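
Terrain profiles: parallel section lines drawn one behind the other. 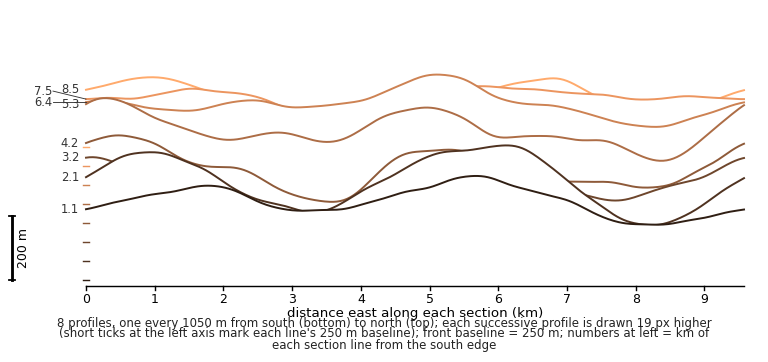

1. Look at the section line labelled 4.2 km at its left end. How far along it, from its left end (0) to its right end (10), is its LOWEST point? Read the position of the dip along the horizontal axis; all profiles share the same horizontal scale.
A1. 4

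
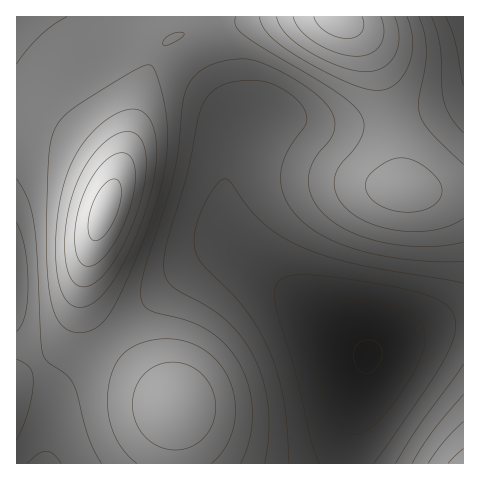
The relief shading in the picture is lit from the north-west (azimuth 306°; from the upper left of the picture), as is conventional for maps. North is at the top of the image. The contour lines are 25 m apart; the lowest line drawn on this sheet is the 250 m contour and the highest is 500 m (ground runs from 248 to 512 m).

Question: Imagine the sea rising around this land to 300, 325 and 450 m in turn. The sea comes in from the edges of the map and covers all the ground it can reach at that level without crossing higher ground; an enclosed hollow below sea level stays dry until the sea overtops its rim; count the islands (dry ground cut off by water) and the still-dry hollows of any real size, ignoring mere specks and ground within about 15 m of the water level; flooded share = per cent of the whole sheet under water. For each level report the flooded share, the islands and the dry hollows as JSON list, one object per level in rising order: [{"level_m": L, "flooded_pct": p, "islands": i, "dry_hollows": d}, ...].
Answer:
[{"level_m": 300, "flooded_pct": 12, "islands": 0, "dry_hollows": 0}, {"level_m": 325, "flooded_pct": 20, "islands": 0, "dry_hollows": 0}, {"level_m": 450, "flooded_pct": 93, "islands": 1, "dry_hollows": 0}]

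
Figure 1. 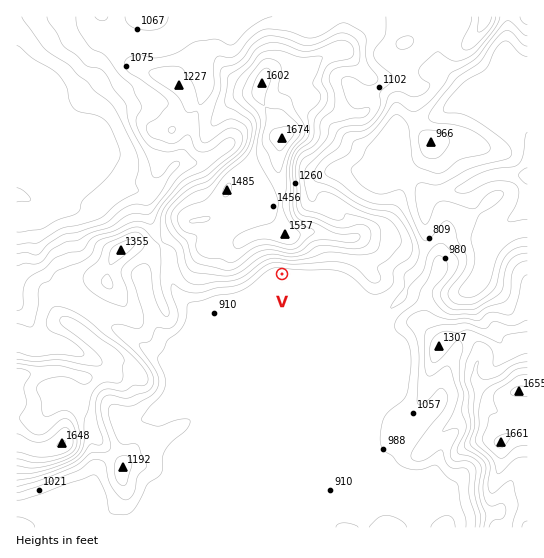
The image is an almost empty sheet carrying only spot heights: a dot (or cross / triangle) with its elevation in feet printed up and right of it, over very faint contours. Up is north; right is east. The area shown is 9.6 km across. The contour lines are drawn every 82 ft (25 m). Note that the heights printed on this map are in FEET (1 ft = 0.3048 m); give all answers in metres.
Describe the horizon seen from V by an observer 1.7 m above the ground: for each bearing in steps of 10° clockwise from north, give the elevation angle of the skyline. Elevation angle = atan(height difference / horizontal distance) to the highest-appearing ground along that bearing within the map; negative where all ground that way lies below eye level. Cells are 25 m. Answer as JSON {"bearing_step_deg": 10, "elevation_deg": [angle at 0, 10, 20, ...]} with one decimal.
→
{"bearing_step_deg": 10, "elevation_deg": [16.2, 16.6, 16.1, 14.5, 12.1, 9.3, 6.5, 4.1, 2.2, 1.7, 0.8, 1.8, 2.4, 2.2, 1.2, 0.3, 0.2, 0.1, -0.0, -0.1, -0.1, 0.3, 1.0, 2.0, 2.0, 2.0, 3.8, 6.1, 8.1, 9.5, 10.4, 11.0, 11.7, 12.6, 13.8, 15.1]}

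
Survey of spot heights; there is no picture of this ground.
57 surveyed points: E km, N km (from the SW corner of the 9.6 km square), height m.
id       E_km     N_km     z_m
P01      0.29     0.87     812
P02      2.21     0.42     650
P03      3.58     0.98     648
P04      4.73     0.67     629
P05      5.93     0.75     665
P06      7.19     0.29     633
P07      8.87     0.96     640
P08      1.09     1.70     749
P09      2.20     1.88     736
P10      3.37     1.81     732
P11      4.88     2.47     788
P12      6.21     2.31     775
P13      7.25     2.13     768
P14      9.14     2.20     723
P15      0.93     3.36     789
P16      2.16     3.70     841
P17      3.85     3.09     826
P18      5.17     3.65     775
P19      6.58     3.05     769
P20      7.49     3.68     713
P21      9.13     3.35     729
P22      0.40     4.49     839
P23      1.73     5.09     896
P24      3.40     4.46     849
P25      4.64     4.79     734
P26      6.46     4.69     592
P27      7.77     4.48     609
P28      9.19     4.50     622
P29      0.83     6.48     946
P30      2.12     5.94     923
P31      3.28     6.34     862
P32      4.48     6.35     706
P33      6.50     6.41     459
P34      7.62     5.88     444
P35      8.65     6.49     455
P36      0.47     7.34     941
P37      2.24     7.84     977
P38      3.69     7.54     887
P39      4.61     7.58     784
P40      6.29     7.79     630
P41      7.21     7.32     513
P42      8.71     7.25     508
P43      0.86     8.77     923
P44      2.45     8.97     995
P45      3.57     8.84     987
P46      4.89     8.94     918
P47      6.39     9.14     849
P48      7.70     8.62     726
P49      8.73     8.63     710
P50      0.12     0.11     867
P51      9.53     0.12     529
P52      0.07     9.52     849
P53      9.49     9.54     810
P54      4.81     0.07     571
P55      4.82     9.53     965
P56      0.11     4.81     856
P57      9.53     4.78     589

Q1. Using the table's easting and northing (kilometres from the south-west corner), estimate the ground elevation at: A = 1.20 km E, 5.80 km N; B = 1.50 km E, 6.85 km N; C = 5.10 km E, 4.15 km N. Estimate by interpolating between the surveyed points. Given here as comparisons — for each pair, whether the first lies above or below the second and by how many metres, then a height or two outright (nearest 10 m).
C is below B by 220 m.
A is above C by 190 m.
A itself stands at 930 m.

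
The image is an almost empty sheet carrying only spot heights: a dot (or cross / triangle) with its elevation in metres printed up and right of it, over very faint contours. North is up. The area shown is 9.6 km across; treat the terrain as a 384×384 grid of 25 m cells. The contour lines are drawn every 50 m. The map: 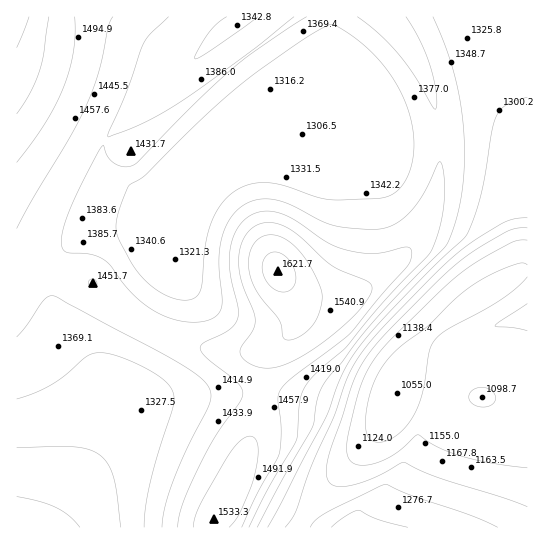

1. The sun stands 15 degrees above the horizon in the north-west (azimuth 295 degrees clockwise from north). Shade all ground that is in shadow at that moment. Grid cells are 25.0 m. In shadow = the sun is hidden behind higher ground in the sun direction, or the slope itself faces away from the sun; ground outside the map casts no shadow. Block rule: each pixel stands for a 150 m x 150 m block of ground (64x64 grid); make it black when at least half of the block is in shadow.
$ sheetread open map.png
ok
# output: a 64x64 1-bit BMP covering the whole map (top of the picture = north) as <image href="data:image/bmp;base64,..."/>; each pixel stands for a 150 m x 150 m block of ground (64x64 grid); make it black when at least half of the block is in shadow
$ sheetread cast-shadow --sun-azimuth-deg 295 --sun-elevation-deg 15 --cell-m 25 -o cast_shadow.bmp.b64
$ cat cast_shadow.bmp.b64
<image width="64" height="64" href="data:image/bmp;base64,Qk0+AgAAAAAAAD4AAAAoAAAAQAAAAEAAAAABAAEAAAAAAAACAAATCwAAEwsAAAIAAAAAAAAA////AAAAAAAAAAAPwAAAAAAAAA/gAAAAAAAAD+AAAAAAAAAH8AAAAAAAAAfwAAAAAAAAA/gAAAAAAAAB/AAAAAAAAAD+AAAAAAAAAP8AAAAAAAAAf4AAAAAAAAAfwAAAAAAAAA/gAAAAAAAAB/AAAAAAAAAD8AAAAAAAAAH4AAAAAAAAAfgAAAAAAAAA/AAAAAAAAAD+AAAAAAAAAP8AAAAAAAAA/4AAAAAAAAD/wAAAAAAAAP/gAAAAAAAA//AAAAAAAAB/8AAAAAAAAD/4AAAAAAAAP/wAAAAAAAAf/gAAAAAAAB//AAAAAAAAD/+AAAAAAAAH/8AAAAAAAAP/wAAAAAAAAf/gAAAAAAAAf+AAAAAAAAA/4AAAAAAAAA/gAAAAAAAAA+AAAAAAAAAAYAAAAAAAAAAAAAAAAAAAAAAAAAAAAAAAAAAAAAAAAAAAAAAAAAAAAAAAAAAAAAAAAAAAAAAAAAAAAAAAAAAAAAAAAAAAAAAAAAAAAAAAAAAAAAAAAAAAAAAAAAAAAAAAAAAAAAAAAAAAAAAAAAAAAAAAAAAAAAAAAAAAAAAAAAAAAAAAAAAAAAAAAAAAAAAAAAAAAAAAAAAAAAAAAAAAAAAAAAAAAAAAAAAAAAAAAAAAAAAAAAAAAAAAAAAAAAAAAAAAAAAAAAAAAAAAAAAAAAAAAAAAAAAAAA=="/>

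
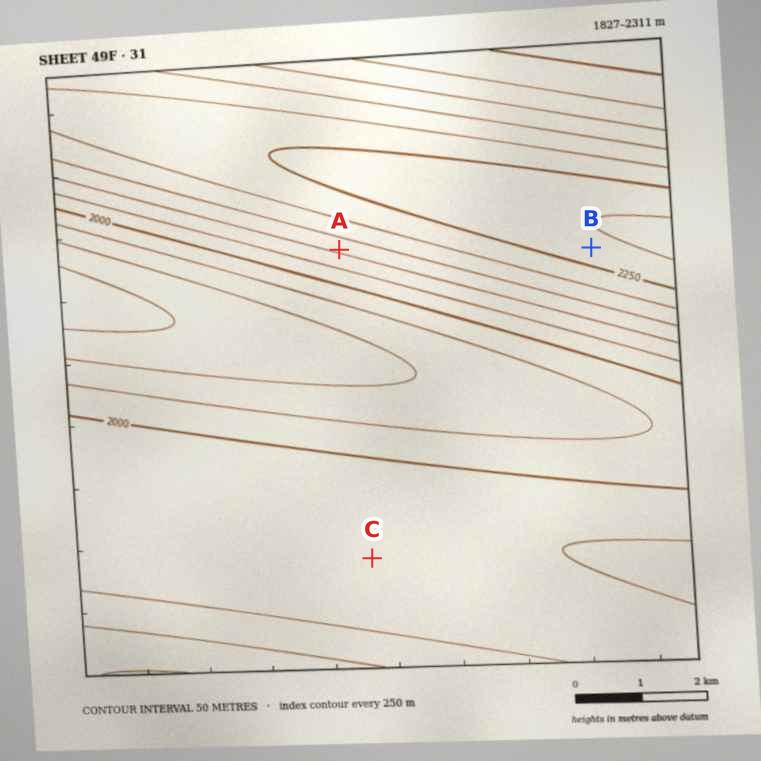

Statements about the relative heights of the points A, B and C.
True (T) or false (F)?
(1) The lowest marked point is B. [F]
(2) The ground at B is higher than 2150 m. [T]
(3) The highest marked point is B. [T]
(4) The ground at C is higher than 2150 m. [F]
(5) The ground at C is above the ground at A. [F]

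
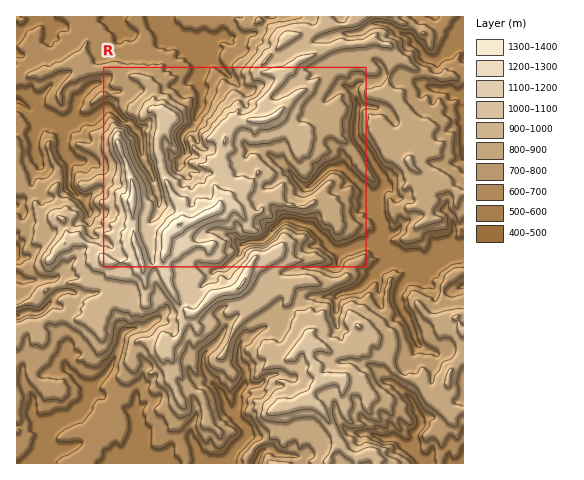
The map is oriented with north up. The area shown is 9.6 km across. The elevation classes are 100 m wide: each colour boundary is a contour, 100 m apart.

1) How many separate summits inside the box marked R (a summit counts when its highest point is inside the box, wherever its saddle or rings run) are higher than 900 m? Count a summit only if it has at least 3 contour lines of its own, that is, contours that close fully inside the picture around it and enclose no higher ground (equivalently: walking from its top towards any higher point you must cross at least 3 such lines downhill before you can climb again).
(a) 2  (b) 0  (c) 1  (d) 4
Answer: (c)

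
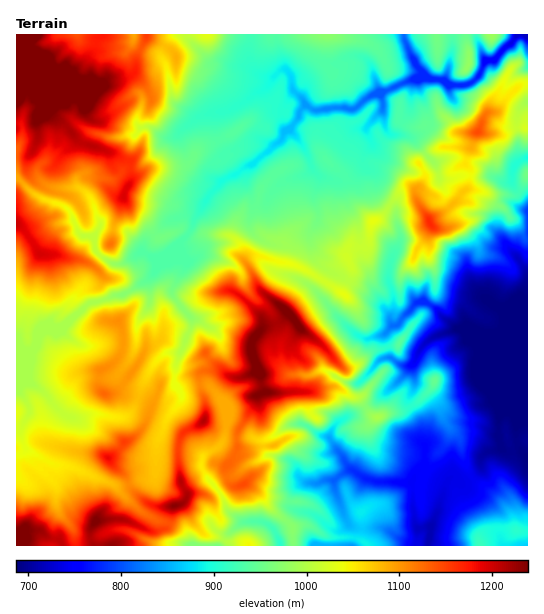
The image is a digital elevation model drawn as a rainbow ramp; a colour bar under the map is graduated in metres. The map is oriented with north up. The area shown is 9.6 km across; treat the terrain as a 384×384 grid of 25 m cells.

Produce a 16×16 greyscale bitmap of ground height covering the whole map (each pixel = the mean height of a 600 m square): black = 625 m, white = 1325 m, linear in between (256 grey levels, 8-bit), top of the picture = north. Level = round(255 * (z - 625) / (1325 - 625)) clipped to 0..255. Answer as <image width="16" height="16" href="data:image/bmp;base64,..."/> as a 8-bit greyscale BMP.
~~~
<image width="16" height="16" href="data:image/bmp;base64,Qk02BQAAAAAAADYEAAAoAAAAEAAAABAAAAABAAgAAAAAAAABAAATCwAAEwsAAAABAAAAAAAAAAAAAAEBAQACAgIAAwMDAAQEBAAFBQUABgYGAAcHBwAICAgACQkJAAoKCgALCwsADAwMAA0NDQAODg4ADw8PABAQEAAREREAEhISABMTEwAUFBQAFRUVABYWFgAXFxcAGBgYABkZGQAaGhoAGxsbABwcHAAdHR0AHh4eAB8fHwAgICAAISEhACIiIgAjIyMAJCQkACUlJQAmJiYAJycnACgoKAApKSkAKioqACsrKwAsLCwALS0tAC4uLgAvLy8AMDAwADExMQAyMjIAMzMzADQ0NAA1NTUANjY2ADc3NwA4ODgAOTk5ADo6OgA7OzsAPDw8AD09PQA+Pj4APz8/AEBAQABBQUEAQkJCAENDQwBEREQARUVFAEZGRgBHR0cASEhIAElJSQBKSkoAS0tLAExMTABNTU0ATk5OAE9PTwBQUFAAUVFRAFJSUgBTU1MAVFRUAFVVVQBWVlYAV1dXAFhYWABZWVkAWlpaAFtbWwBcXFwAXV1dAF5eXgBfX18AYGBgAGFhYQBiYmIAY2NjAGRkZABlZWUAZmZmAGdnZwBoaGgAaWlpAGpqagBra2sAbGxsAG1tbQBubm4Ab29vAHBwcABxcXEAcnJyAHNzcwB0dHQAdXV1AHZ2dgB3d3cAeHh4AHl5eQB6enoAe3t7AHx8fAB9fX0Afn5+AH9/fwCAgIAAgYGBAIKCggCDg4MAhISEAIWFhQCGhoYAh4eHAIiIiACJiYkAioqKAIuLiwCMjIwAjY2NAI6OjgCPj48AkJCQAJGRkQCSkpIAk5OTAJSUlACVlZUAlpaWAJeXlwCYmJgAmZmZAJqamgCbm5sAnJycAJ2dnQCenp4An5+fAKCgoAChoaEAoqKiAKOjowCkpKQApaWlAKampgCnp6cAqKioAKmpqQCqqqoAq6urAKysrACtra0Arq6uAK+vrwCwsLAAsbGxALKysgCzs7MAtLS0ALW1tQC2trYAt7e3ALi4uAC5ubkAurq6ALu7uwC8vLwAvb29AL6+vgC/v78AwMDAAMHBwQDCwsIAw8PDAMTExADFxcUAxsbGAMfHxwDIyMgAycnJAMrKygDLy8sAzMzMAM3NzQDOzs4Az8/PANDQ0ADR0dEA0tLSANPT0wDU1NQA1dXVANbW1gDX19cA2NjYANnZ2QDa2toA29vbANzc3ADd3d0A3t7eAN/f3wDg4OAA4eHhAOLi4gDj4+MA5OTkAOXl5QDm5uYA5+fnAOjo6ADp6ekA6urqAOvr6wDs7OwA7e3tAO7u7gDv7+8A8PDwAPHx8QDy8vIA8/PzAPT09AD19fUA9vb2APf39wD4+PgA+fn5APr6+gD7+/sA/Pz8AP39/QD+/v4A////ANjD1cy2mop+d2ZZTyowW2CqqLm0vcGfnHVdUUsvKTNBmp6usqmwr6l1XEVJMi0mIJeZoK+muq+skG1rZDs+JhiNkqOmpKqvzrajgnFhSR4TiZmoqp6mvtjEsY9iSEIXEoiNnqWflKPW1Lh3X0ciFROTk5WVjI2qy8iJg2RNMBkXsLKlhXV9oKqSiop0elEoJca0mot1dIiLhIKLf5aGVjq6o6Kyfm9zd3h4foampYhltbO0wpBzaWxxb291mJSOb8vNybKEc3BnZGxpanyUooHc3NWwkm9ra19eXF5we6CU7u/hxqWCbmZga2pZTVVoj+vRyLuojndsbnVzblhxZFM="/>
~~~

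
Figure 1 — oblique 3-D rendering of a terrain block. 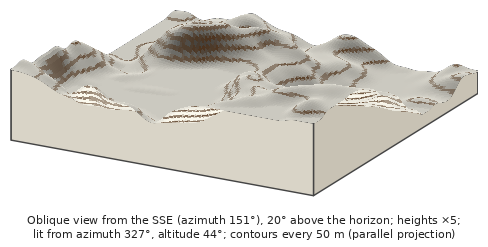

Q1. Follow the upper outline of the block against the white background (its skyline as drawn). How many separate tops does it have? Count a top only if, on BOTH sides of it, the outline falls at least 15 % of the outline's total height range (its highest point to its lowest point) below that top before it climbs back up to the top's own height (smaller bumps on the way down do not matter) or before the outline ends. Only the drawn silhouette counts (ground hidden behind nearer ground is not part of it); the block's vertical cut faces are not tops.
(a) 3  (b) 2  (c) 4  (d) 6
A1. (a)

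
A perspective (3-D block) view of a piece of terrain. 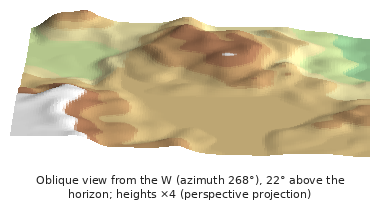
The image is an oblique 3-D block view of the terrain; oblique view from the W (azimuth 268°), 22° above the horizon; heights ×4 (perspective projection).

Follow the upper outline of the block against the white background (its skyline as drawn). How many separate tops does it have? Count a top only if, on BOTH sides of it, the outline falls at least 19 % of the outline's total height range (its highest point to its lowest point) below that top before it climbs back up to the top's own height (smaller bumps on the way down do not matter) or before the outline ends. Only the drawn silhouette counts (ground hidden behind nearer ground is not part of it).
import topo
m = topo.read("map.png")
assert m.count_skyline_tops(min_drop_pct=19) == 1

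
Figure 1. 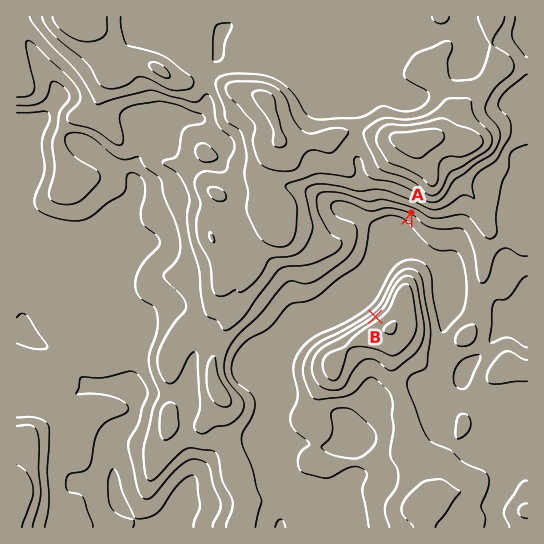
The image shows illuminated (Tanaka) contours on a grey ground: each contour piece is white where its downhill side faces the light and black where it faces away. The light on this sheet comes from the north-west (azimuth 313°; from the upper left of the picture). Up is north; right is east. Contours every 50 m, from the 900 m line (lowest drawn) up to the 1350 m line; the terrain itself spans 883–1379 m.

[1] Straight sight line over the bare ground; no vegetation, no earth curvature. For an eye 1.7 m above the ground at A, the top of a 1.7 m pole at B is in view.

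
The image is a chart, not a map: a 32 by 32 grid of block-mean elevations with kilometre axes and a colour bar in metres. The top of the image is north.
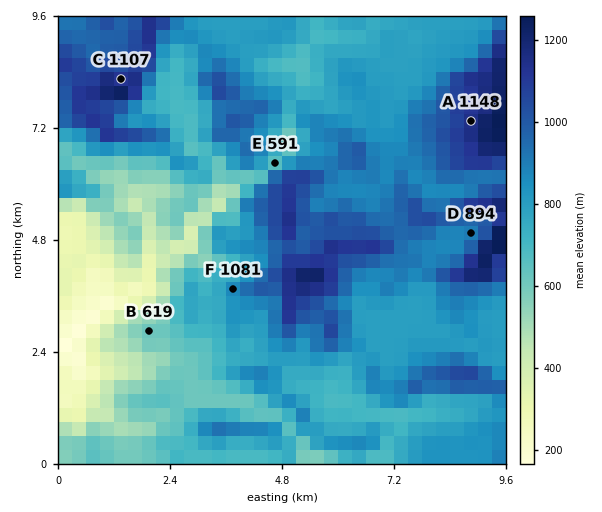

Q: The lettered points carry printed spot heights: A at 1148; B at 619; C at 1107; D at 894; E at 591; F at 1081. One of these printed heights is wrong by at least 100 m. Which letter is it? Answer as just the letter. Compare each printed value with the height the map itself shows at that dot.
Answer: F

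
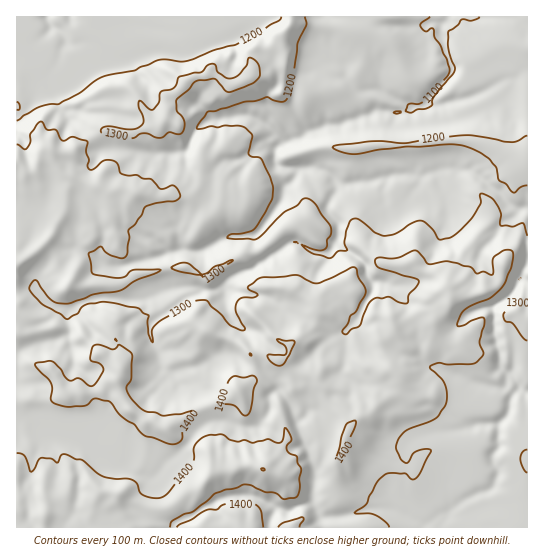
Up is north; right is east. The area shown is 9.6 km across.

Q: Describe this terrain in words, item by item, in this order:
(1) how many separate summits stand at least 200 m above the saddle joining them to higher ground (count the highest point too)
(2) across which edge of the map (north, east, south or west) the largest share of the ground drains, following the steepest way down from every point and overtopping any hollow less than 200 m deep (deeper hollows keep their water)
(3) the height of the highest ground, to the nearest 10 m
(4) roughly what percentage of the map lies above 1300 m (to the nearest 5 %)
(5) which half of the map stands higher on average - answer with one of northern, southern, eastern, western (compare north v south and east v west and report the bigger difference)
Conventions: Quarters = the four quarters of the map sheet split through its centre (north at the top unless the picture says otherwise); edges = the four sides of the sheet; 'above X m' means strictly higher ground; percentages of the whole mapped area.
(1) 1 summit rises at least 200 m above its surroundings.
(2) Most of the ground drains across the northern edge.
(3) The highest point reaches roughly 1500 m.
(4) About 45 % of the map lies above 1300 m.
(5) The southern half stands higher on average than the northern half.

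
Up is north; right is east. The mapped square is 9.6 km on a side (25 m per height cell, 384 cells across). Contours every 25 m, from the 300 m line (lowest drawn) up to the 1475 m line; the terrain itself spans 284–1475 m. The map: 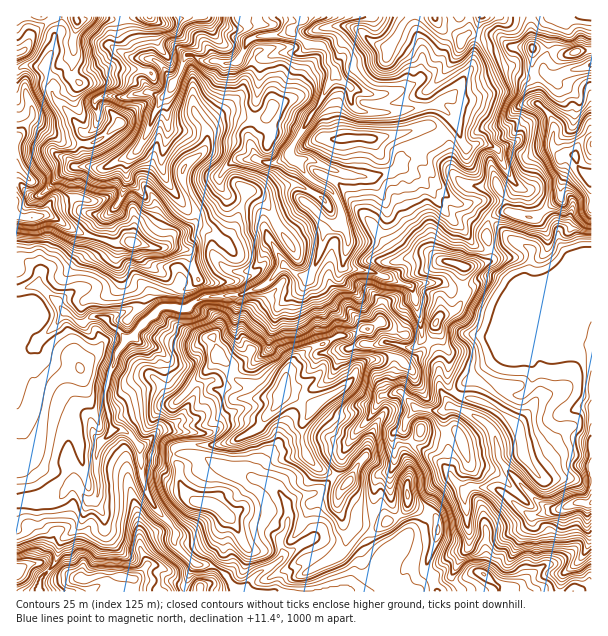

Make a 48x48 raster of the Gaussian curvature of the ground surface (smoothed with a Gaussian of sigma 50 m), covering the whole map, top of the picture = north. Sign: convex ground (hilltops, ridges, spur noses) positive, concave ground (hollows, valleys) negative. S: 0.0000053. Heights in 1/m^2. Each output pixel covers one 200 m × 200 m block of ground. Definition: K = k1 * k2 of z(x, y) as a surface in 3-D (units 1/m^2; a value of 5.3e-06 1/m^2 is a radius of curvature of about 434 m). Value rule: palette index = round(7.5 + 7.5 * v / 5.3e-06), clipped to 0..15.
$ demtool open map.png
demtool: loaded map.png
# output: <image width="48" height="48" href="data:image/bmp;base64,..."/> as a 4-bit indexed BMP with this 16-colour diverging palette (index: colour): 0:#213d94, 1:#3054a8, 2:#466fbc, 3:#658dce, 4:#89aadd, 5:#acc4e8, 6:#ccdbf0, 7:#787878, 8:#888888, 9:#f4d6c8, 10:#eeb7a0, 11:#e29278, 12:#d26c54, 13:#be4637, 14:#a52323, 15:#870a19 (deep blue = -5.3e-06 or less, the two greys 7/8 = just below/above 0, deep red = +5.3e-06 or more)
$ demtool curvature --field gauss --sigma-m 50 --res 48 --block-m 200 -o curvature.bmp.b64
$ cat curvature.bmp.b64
<image width="48" height="48" href="data:image/bmp;base64,Qk32BAAAAAAAAHYAAAAoAAAAMAAAADAAAAABAAQAAAAAAIAEAAATCwAAEwsAABAAAAAAAAAAlD0hAKhUMAC8b0YAzo1lAN2qiQDoxKwA8NvMAHh4eACIiIgAyNb0AKC37gB4kuIAVGzSADdGvgAjI6UAGQqHAFmHd3eHeHlflld6VmeIh3d4Z0iFaHeDx9g5rFa3V6kJGIaWaqd3d3h3eVn7dndZennAjGiKOoeNSHeEmXeId4d3V0aFhrbZp5d3eHmXZoZneIynZXd4d4eHZ41VhoeHhKZHdIuop5x3mHd4iIh2dneYe1VkmIhohod5d4eHhzZ3eGh4eHmHhaqnfourd3iWeHh3d3iGaVeHaXh4d3Z2d4JTXHeId4KKlXiIiKeGeHqpiIh4h5WndnfzaHfJd6JYpXd3doh2hqp4iHd4d3mZVoTollkIh2m3goiHh3iHaJaId3h4iFcPnHf5eWeHWYqY04h4eGiIh2p4h3h3eJpqCEZoeYqXV3d3TXiIh3eJV5aHd2d4eLiYn3gzl3h4eZiIpHiHeJektL10V/h3hlh2eYcSd3mHh3d3XHh3d3eGl1VoqXiIdml3hGrPkal3iIiHhnd3d3Z3d4V3d3d3aIh5k1gYeIeYaHiIhYd3d2l3eLxoiIiHhpd2h5uKCHeHeHeHaId3h3Sndmhnh4d5l3d6d6xGlkiHeIh4h3eHeHmYh3hFl3Z3h3Z6uHiLiXl3eHd3h3eHeHiHmXiYdmhmqGtm9nWdeIZ4iHeHd3eIiHhbhnh3qHQYuoZnknPCd6d4iHeHd3h4iHllpnXGWG+FhyxbYtUHJWdoiHh3d4dnhosGKoZv93d8andvD5HxRcyIh3d3h3iGR2pvt5Vnamd5eXpZVPV1+XZXiHiHd3iYi5lTahn412Z7d3ddZ0hnaGmYiIiHh3lpaGiIc3pQTIVFaHlrlqxteYeIiId3h3hpeIhXiHd9Vbant6cpj4UGdnSXeId3d4d4aJhpl5h6eFaiYoiIErl5iHl3mYd3eHeJd3h5Znonl6aXz0d2eshXi51mhld3iIiJaIdbafK4mJljjId6hnh4d4hhd3l5iIaodjZPmHl2aHiYmIWnhViId4eeuohlh3tjh3Z1eGomd3eWeIaIiHh3iKhxiImMNx6VmSrIdnl4eGd2d2Z5uYh3d3dyq4YHL22LN/wvl3hneFZ3f5xmh4d3d3ibB4YPsxwKSXkTSHZYhpynVUh1d3iHd3lImZyCZ3+Ypqtcx4pZ2NiHaGpoeXeHh6ZKo3qEeXd28JtGZWx4cHdSiXZ3d4aIeJp7h6eKZjjFh4dpp3eKl6eI45eId4iHZ2xpfHOKmXiHcaiHSHeGeHiZgNuIeYd3h2eSlIaldoVlemWraJd2h4d4hot4eHZ4h4eFeGioqXuGeYn8Z2eXd3V3d7Z2mIiIl4d3aJonbIqIcb6VlGe3d3iJd1RomHd3V3iIe59YdZemhbCscHmnd4d5etaYdnd4mIeJp2iJd6d4jbd1b7rYd4l4h3eEh2Z4d4h3hkN3alZnZWd2DwC4eaN3h3eJdrh4d2eneGd2daaIiXd3uvlG1KV2eIZ3iMl3iGi3eXdn15l3hqx3dDZ3bWjJlZqIhoiIh6xHlO4044mJM5h4dXWaN0iCoalWt3Z4hkkHiVd5l4c1n9BDn8JKxod7ZqlVead0uWaIeEaIZw=="/>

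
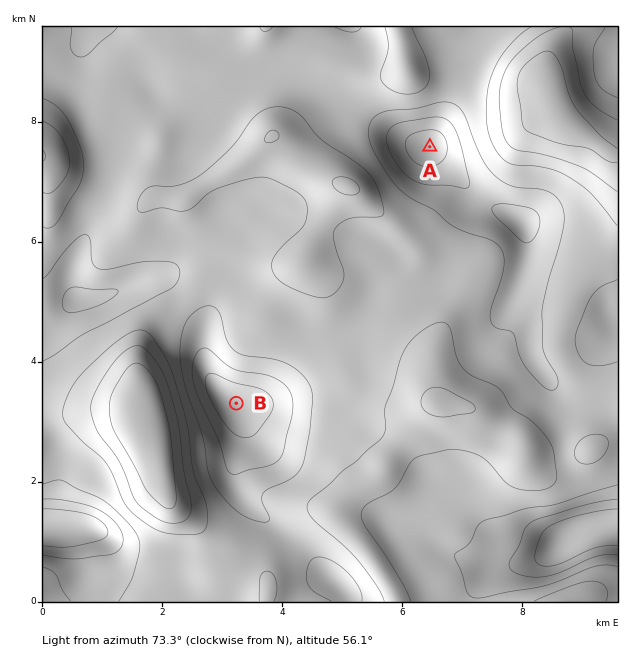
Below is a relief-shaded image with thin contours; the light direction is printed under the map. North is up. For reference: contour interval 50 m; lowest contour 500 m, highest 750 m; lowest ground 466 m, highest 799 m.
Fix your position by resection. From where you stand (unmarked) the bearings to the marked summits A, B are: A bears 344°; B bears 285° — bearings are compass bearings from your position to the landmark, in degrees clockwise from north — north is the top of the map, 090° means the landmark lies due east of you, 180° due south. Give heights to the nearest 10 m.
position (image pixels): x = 526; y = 481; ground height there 580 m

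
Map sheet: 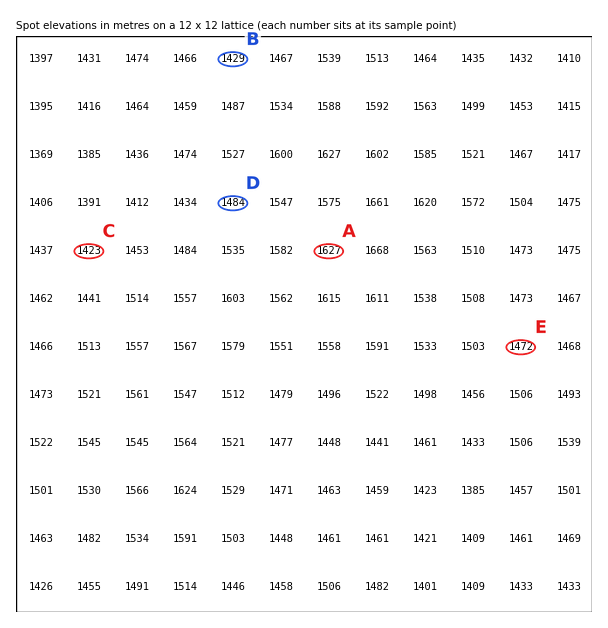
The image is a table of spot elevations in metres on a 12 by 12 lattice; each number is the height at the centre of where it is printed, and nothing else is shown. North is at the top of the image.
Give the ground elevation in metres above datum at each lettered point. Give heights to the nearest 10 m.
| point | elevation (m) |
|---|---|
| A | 1630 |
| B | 1430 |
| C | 1420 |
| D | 1480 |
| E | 1470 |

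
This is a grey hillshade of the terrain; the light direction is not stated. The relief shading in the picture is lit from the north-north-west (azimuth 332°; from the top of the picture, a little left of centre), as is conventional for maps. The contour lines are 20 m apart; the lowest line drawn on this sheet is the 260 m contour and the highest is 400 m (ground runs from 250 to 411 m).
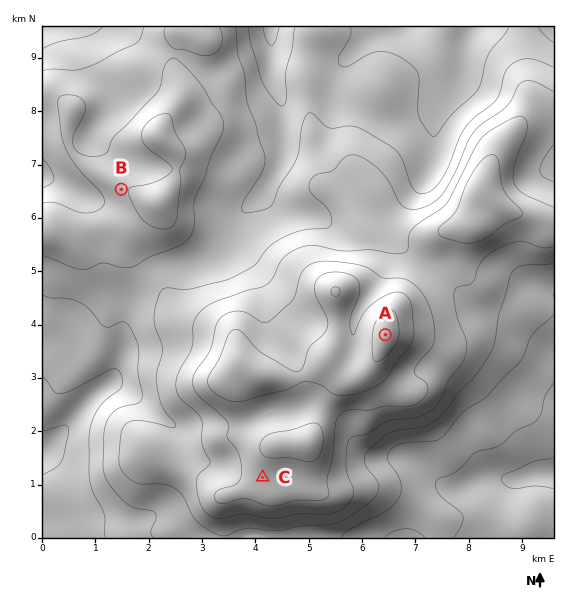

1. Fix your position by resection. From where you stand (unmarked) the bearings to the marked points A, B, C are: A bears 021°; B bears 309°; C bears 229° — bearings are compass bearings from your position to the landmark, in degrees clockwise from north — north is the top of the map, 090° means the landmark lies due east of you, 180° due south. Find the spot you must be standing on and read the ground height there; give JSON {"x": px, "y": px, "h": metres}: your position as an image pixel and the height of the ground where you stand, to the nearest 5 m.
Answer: {"x": 366, "y": 387, "h": 385}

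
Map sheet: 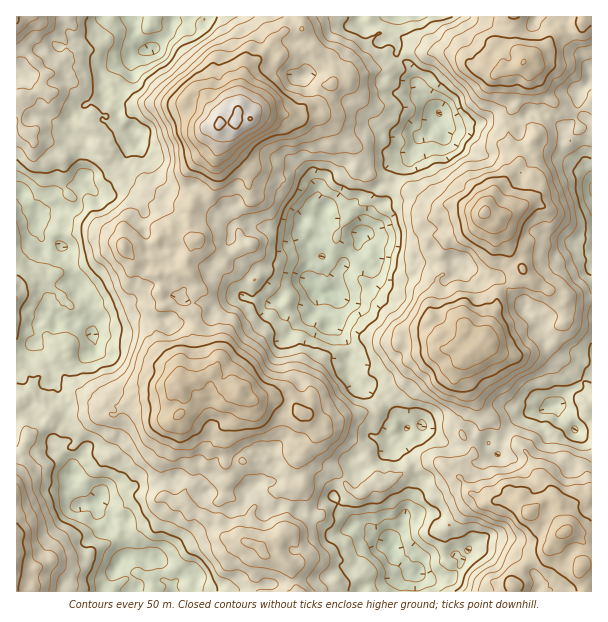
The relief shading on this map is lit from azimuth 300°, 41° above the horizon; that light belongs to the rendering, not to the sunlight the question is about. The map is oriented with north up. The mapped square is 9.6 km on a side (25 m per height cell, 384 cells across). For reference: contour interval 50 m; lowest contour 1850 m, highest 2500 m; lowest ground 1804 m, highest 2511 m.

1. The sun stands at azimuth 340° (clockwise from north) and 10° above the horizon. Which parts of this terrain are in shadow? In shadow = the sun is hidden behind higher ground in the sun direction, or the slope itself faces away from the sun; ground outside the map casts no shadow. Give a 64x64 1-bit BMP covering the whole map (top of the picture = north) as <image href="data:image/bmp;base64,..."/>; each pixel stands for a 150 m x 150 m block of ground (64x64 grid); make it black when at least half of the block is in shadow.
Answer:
<image width="64" height="64" href="data:image/bmp;base64,Qk0+AgAAAAAAAD4AAAAoAAAAQAAAAEAAAAABAAEAAAAAAAACAAATCwAAEwsAAAIAAAAAAAAA////AAAAAAAcwACIAgAAxI3AC//hAAAbnOAd/+AAAHGA8JyQAEAAGAB/0AAA9vwcQAfAAgH3/g4gAfAAM/H/wAAA8AA/8H/AAABAAI/4fgAAAAEB3/4IAAHAHAX78AAAOOA84PhwAAAO4Pz8eBAAAA5n/338BgAABiD//PwAAAADAf/8fAAOAAHx/fx8AD4AGfH9/Z+Af+AA8B//jo7/8gAAH/wA///4AAAB/AA///gAACAAAA//+AAAAAAAH//8AAAAAAAcf/gAAAAAAB5//wAAAAAAAh//AAAAAAAgBB+AAAAAAAAAD4AAAAAAAAAPgAAAAAAAAAcCAIAA4AAAI8AAgBfgAADxwAAA3/AAAfAACAH/8AABwAQHMd/wAAIAAEQF//AADgAAUAx/8AD/AAAADH/4Af/eBACIP/wA//4IAAD//4A//gAAAf//gB/+AAAD///AA/wQAAP//4AAwDgAB///gAAAeAAP//+AAAH/AB///4AAA/+AH//4AAADv4AP//gAAAcwAAP/+AAAH7AAD//wwAAfAAAH//A4AAsADwD/6HgBHAwOADwjGb/8XAAAAAMPv/wNAAAADAf//gAAAAAcA//+AAAAAAEf//8AAAAHAb/x/8AAAAcADwAD8AAAAAAAAAP4NwAAAAAAB/gDAAAAAAAD+AEAAAAAAAFhgAAACAABgA=="/>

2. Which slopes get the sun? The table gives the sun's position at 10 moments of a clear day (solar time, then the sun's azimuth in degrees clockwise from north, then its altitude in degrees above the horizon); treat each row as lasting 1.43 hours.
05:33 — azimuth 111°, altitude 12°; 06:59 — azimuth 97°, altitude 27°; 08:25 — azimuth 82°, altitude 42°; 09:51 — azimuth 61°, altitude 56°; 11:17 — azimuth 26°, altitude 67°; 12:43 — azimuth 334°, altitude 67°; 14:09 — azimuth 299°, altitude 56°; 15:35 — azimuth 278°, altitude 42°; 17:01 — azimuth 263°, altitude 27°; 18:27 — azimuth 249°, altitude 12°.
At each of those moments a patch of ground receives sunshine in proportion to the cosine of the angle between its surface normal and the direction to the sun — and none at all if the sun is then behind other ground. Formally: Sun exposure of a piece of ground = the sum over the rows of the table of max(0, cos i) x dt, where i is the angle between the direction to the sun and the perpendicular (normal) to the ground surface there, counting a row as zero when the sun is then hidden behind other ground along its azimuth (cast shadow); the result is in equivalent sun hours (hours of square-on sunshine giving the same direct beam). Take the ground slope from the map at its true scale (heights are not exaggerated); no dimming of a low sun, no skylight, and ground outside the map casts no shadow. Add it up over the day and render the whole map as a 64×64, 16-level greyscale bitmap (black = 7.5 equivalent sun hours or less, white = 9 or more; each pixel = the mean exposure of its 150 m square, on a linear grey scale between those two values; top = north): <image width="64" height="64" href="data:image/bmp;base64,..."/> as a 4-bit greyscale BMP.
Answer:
<image width="64" height="64" href="data:image/bmp;base64,Qk12CAAAAAAAAHYAAAAoAAAAQAAAAEAAAAABAAQAAAAAAAAIAAATCwAAEwsAABAAAAAAAAAAAAAAABEREQAiIiIAMzMzAERERABVVVUAZmZmAHd3dwCIiIgAmZmZAKqqqgC7u7sAzMzMAN3d3QDu7u4A////AK2oncqM3LzNy73KrMvMu8yszLrNzLqZm6iKu5uJzcicrMp4qYu83N3LzLdXqql4qpu8zbqrzburqIqqrMu6hZuLuXm6V6rd3cy5QViFh3ipdozN3KvLh3Z6iImcyWm6uYrMqryXid3du5ECapmorM26qszbq5mIqpq6mazLebvMqbu7u7lmmrqKZ1irqr3cvcu7zMm7iYZnaby5nMp6rM2pvMu7u7qqc2aKmpu83durury7yqhpY1l0aruruquFrLiMzMvMrdt4ZoirzMzMzcm5qru6daqJqohFV3ZXqsqsu5u6q8u925maeazcvMq7urp5eqmHesrMyUAAABibzLzLqpmryouoaKmszd3d28u7uquEaHhqqsulIAEEi83bvLuqirq5jKhpu83dy83d3Mmry6Y2SGd0eHhVebrMzd3LmpuahpdqmqzN3N3Mzd26qJermXd1eJm4h5zN3dzNzd2ZmpuZhnqrrN3dyquc3NzMqWat3Kd5vKiavLvdzdyqzaupm5ZTWcqszd3L3amby925it3d3brKlq3Lqnm826mbzLlXU6mbuWaYiquauJzcu7q8zczd3LY43cvJmczcy8zczKdZupuoaqabu7zMzMm7eIq8vMvNy7zN3crLvLrN3NzLyny825eamER5iKzNy8u4VXvMvMzMu83cy6e8q7qau6zdyqqap4ZkWJu6ZoibzcphW8zM3LvMu9vLq8y6qZm9qLu6eLqHVBNUe6qFJIq6rLdZqqzN3Lms24m8u7vLq83cvcp3eIh3eribzJYzipmsy4iJrLu6ms26m8u83Lpa3czNuavLmZrMyYh4qZd7u8vMuaqry5aZzJvbu8yrzJvMzd26vNyrmq3cu4d5qXnN28y7u8uYZTBSSKu7qqzKnNzd3KvM3Lqpm6u7q6zLu9zcuZqqzMl1AANnVnm8qJnN3c3bzM3Mu5iry7vM3Lu8zNyoq6i8maIBB4ZSVYdXit3d3dzMq7u7uqzdzN3cmZq7y4epd7uKJEe5l2IAOLmazd3d3cqqqqq7rN3dzcuZqauqiqiLuFZDSpdkZzAAary73d3ciru5ibu8zMvcu6iXeru7uYuFeGR6vLhVVDVqu8zN3dxHq7qIvMu8u7uqqZmJu7upt1eKl5rNzLm7mamru6zc3GWLy5i7mau7q4qqq5q7qqmImZqYzd3dyqqruYaJm93bhou6uMyavcqqm7yrqrqqebu7upvNzM3birypp0eL3duni6qJ3dzNzMy7zMzLvIeLy6m7q8zN3MuKu6iqh6rNzJmJmIvMq73M3KvLzMy6d6vMu5mby83Ly6u6mMyIery7zLqHm8ub3dvbq7u6q6iJq7u8uJurq6rMipl5u5aJvN3Nyna8us3cy6u7uZq6mZq7rMu5ipmZut2YZVnLmsu83N2nVqrLzMzLmIiJm8p2eaq8vLq7y8qrzLYlvNuq3c3L2VeHq6rLqry4a7eqqoeIqqvJq7vdzN3Ny6vMybvd3dvFaFeqzczMu8mq3LmXh4m8u7i6rN3dzLury8zLu93dzbhiRpvN3duay7qZupm92auquJrczd2Vir3KrLq6zM3ct4h1vN3dy5i9uYmru7y6rMu5isvbhRWHq8u6y8y93Zl1iYrMy6ubqrzcqZm7vbu6y7p5y6lzFWiqysmruqzcd4arzMyrzM3Ku9y7uKubzbiruGirzLdGeHOsyFebq7y7qbzMzKzd3czK3MynipzdojaYRqzLmGeZp0mXJYq7q7u6urrMu83dzNy4mYSKm8zHRBRpvLmXWLyoJolnmruau7uqu93M3Ly7vcY1ciWby7tliIrMuaibzMyWupeKzbuom6u6zd3Lzct5qJmVBHl3m7h4q8y7uqq8vMvKmHrJms3durrc3cvdymipu5lFWIVlWsq7zMvLmby6vMqIioWaqs26vNzcyphUQ4yqq3aFdoiHmsu7u7y6q8zN2JqHUmipi4m93dy3YyFEfLmbt2Z5ubypqavLq6l5zN3Im6ZXq6hWWN3cvKd1REI6y7qpRGiry5eKu6eJqqvd3bqpl4ic3Ly9zMu7ZGeYkyWamXh2V6vKqnnLqpi7ut3duJZlearN3M3bmrpEEleVAAJkQmmrzMqIqKu6uayr3dy5qXisu83dzdmKpzAFaIogAAAlebvM27q7m7rLmr3cvKq9qt3LzdzNyWhCM3iaqpMAB5dpm6vMynipu7mbrNzMy73d3Ny73d2aZRADqZvd3IZnrKurq6vMppmcl3Rq3d3cmt3KuZnN25qnRDirqs3cyorMzNy6mrvLmFhRBInMq8q83MvMmbuoqsmZiqq7rMzLqru827y6zMy5QiRVV6uHm7zczc26umi6yoqIm7uaupqGmpmZmbq6urthEDVWRCNIq8vN3czLSaqamod4qqmaqYq6d6zKqbq6u4UQEjJXVXU1nM3MvNxYqIuYlnaszLy7upZWrdy5i6h2QgAXvLeJVGSKyLzc22Z3m6d4qJzLzcq3aFnd3LzMzGISN83d27yqqnerzN3bpWV6qWipicuszNy7vN3cvMy6WGis3NzL3Kurp6u8vdzLMmV5iKmHirvN3d3du7q7vMvMzMzMzcuqy6dEWpecy83FaCSaqXerubzczMuaqrq9zMy7zMy8y5m8q1JFdJu6zdtqdHvLuKq8zM3cuqy8u8y7u8qru7zdzc3ciamZmris25vKSau6rLvLu82ru6ucy6qJh2m7zLqLzdq7"/>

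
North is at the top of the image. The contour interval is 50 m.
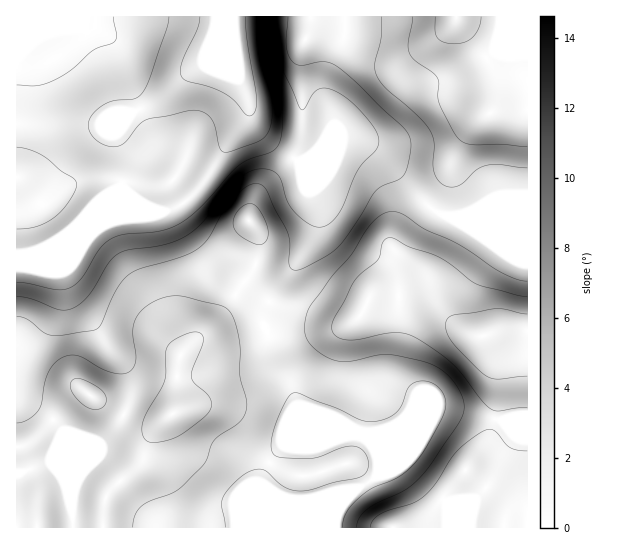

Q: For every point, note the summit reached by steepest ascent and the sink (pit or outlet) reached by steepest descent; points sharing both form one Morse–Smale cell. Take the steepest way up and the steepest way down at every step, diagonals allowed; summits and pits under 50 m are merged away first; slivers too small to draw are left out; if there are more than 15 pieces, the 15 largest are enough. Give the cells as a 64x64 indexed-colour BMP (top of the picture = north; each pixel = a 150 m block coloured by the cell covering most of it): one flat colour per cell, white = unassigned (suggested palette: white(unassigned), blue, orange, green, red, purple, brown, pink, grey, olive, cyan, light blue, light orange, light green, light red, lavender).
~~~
<image width="64" height="64" href="data:image/bmp;base64,Qk12CAAAAAAAAHYAAAAoAAAAQAAAAEAAAAABAAQAAAAAAAAIAAATCwAAEwsAABAAAAAAAAAA////ALR3HwAOf/8ALKAsACgn1gC9Z5QAS1aMAMJ34wB/f38AIr28AM++FwDox64AeLv/AIrfmACWmP8A1bDFACIiIiIiIiIiIiIiIiIiIiIiIiIRERERERERERERERERIiIiIiIiIiIiIiIiIiIiIiIiIREREREREREREREREREiIiIiIiIiIiIiIiIiIiIiIiIRERERERERERERERERESIiIiIiIiIiIiIiIiIiIiIiERERERERERERERERERERIiIiIiIiIiIiIiIiIiIiIhEREREREREREREREREREREiIiIiIiIiIiIiIiIiIiIhERERERERERERERERERERESIiIiIiIiIiIiIiIiIiIiERERERERERERERERERERERIiIiIiIiIiIiIiIiIiIiIREREREREREREREREREREREiIiIiIiIiIiIiIiIiIiIiERERERERERERERERERERESIiIiIiIiIiIiIiIiIiIiIhERERERERERERERERERERIiIiIiIiIiIiIiIiIiIiIiIREREREREREREREREREREiIiIiIiIiIiIiIiIiIiIiIiIiIiIRERERERERERERESIiIiIiIiIiIiIiIiIiIiIiIiIiIRERERERERERERERIiIiIiIiIiIiIiIiIiIiIiIiIiIREREREREREREREREiIiIiIiIiIiIiIiIiIiIiIiIhERERERERERERERERESIiIiIiIiIiIiIiIiIiIiIiIRERERERERERERERERERIiIiIiIiIiIiIiIiIiIiIiIhEREREREREREREREREREiIiIiIiIiIiIiIiIiIiIiIhERERERERERERERERERESIiIiIiIiIiIiIiIiIiIiIiERERERERERERERERERERIiIiIiIiIiIiIiIiIiIiIiEREREREREREREREREREREiIiIiIiIiIiIiIiIiIiIiIRERERERERERERERERERESIiIiIiIiIiIiIiIiIiIiIRERERERERERERERERERERIiIiIiIiIiIiIiIiIiIiIhEREREREREREREREREREREiIiIiIiIiIiIiIiIiIiIiERERERERERERERERERERESIiIiIiIiIiIiIiIiIiIiERERERERERERERERERERERIiIiIiIiIiIiIiIiIiIiIREREREREREREREREREREREiIiIiIiIiIiIiIiIiIiIhERERERERERERERERERERESIiIiIiIiIiIiIiIiIiIiERERERERERERERERERERERIiIiIiIiIiIiIiIiIiIiIhEREREREREREREREREREREiIiIiIiIiIiIiIiIiIiIiERERERERERERERERERERESIiIiIiIiIiIiIiIiIiIiIhERERERERERERERERERERIiIiIiIiIiIiIiIiIiIiIiIREREREREREREREREREREiIiIiIiIiIiIiIiIiIiIiIiERERERERERERERERERESIiIiIiIiIiIiIiIiIiIiIiIRERERERERERERERERERESIiIiIiIiIiIiIiIiIiIiIiERERERERERERERERERERERIiIiIiIiIiIiIiIiIiIiIhERERERERERERERERERERESIiIiIiIiIiIiIiIiIiIiEREREREREREREREREREREREiIiIiIiIiIiIiIiIiIiIREREREREREREREREREREREREiIiIiIiIiIiIiIiIiIiERERERERERERERERERERERERIiIiIiIiIiIiIiIiIiEREREREREREzMxERERERERERESIiIRERIiIiIiIiIiIRERERERERMzMzMzMzMREREREREiIRERESIiIiIiIiIhERERERERMzMzMzMzMxERERERERIREREREiIiIiIiIiERERERERMzMzMzMzMzERERERERERERERERIiIiIiIiERERERERMzMzMzMzMzMREREREREREREREREiIiIiIiIREREREREzMzMzMzMzMxERERERERERERERERIiIiIiIREREREREzMzMzMzMzMzEREREREREREREREREiIiIiIREREREREzMzMzMzMzMzMRERERERERERERERERIiIiIRERERERMzMzMzMzMzMzMxERERERERERERERERESIiIREREzMTMzMzMzMzMzMzMzERERERERERERERERERIiIRERERMzMzMzMzMzMzMzMzMRERERERERERERERERESIRERERETMzMzMzMzMzMzMzMxERERERERERERERERERERERERERMzMzMzMzMzMzMzMzERERERERERERERERERERERERERMzMzMzMzMzMzMzMzMREREREREREREREREREREREREREzMzMzMzMzMzMzMzMxERERERERERERERERERERERERETMzMzMzMzMzMzMzMzERERERERERERERERERERERERERMzMzMzMzMzMzMzMzMREREREREREREREREREREREREREzMzMzMzMzMzMzMzMxERERERERERERERERERERERERETMzMzMzMzMzMzMzMzEREREREREREREREREREREREREREzMzMzMzMzMzMzMzMRERERERERERERERERERERERERETMzMzMzMzMzMzMzMxEREREREREREREREREREREREREREzMzMzMzMzMzMzMzERERERERERERERERERERERERERETMzMzMzMzMzMzMzMRERERERERERERERERERERERERERMzMzMzMzMzMzMzMxEREREREREREREREREREREREREREzMzMzMzMzMzMzMz"/>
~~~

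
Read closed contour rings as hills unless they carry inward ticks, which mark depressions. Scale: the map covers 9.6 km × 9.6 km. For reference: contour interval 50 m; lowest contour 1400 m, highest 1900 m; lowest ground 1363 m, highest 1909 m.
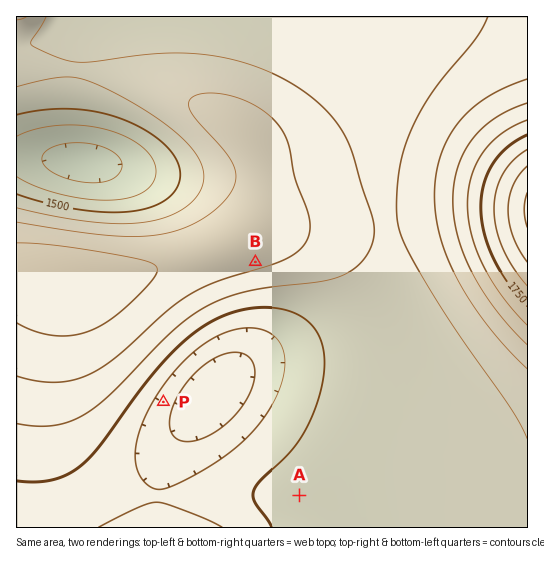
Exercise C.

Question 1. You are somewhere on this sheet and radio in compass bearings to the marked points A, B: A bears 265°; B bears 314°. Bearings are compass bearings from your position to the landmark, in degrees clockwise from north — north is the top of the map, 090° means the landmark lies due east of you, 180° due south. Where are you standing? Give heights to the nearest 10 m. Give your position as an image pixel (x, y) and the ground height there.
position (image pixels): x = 481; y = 479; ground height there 1540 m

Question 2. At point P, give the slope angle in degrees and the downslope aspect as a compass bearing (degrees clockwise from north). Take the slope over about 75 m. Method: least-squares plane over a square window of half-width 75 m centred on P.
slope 8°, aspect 117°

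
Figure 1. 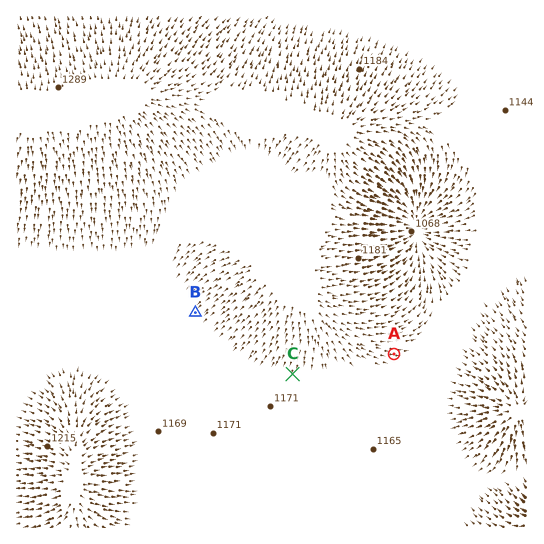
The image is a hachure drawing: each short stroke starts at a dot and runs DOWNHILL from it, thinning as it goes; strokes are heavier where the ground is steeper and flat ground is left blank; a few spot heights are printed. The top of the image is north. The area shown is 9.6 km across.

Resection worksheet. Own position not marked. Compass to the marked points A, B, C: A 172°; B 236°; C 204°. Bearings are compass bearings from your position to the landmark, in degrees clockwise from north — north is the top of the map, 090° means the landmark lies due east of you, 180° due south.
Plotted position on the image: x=372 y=194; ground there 1165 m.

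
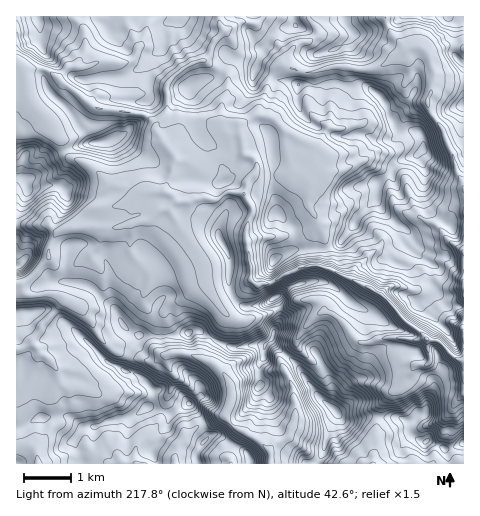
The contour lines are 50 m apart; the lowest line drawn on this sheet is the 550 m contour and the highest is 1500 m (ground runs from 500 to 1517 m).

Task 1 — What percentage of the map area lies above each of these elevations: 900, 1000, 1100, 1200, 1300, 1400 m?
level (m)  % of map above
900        93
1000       78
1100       57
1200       34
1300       16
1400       4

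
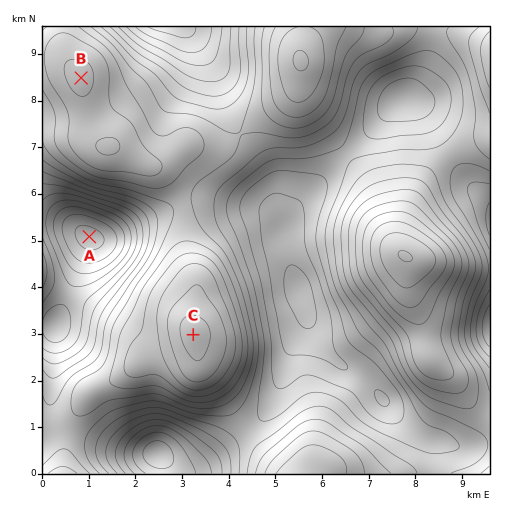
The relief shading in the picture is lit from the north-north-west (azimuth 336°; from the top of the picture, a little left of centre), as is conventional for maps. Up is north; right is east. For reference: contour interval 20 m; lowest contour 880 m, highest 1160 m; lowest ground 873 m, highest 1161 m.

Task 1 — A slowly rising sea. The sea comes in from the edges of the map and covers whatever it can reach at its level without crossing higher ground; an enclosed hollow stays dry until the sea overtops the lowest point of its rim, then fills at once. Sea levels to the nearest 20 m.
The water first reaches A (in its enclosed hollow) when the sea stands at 940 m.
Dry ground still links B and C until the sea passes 1040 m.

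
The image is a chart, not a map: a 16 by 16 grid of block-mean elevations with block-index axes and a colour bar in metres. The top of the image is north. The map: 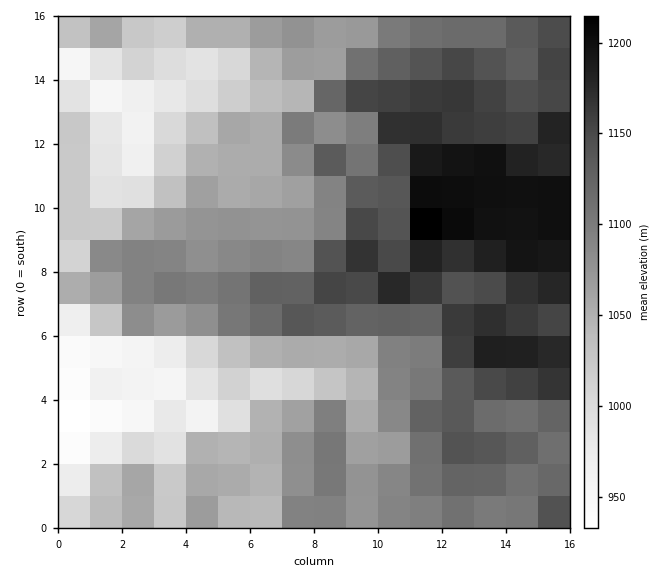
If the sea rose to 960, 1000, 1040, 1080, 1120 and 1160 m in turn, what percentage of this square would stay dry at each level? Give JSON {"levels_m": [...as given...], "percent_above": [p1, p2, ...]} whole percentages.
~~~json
{"levels_m": [960, 1000, 1040, 1080, 1120, 1160], "percent_above": [95, 85, 73, 54, 34, 16]}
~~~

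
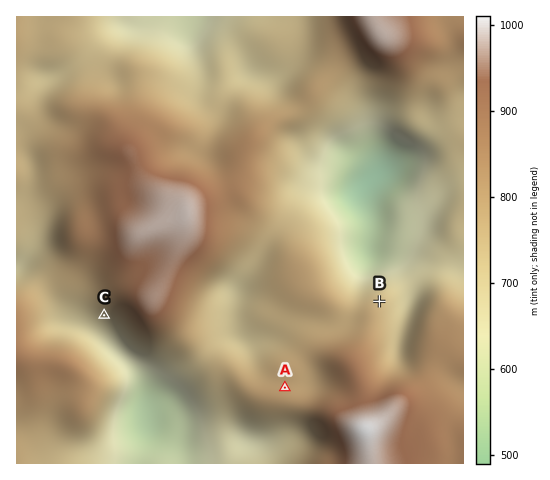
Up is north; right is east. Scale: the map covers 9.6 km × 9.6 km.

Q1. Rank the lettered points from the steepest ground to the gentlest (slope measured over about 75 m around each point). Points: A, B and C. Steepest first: C B A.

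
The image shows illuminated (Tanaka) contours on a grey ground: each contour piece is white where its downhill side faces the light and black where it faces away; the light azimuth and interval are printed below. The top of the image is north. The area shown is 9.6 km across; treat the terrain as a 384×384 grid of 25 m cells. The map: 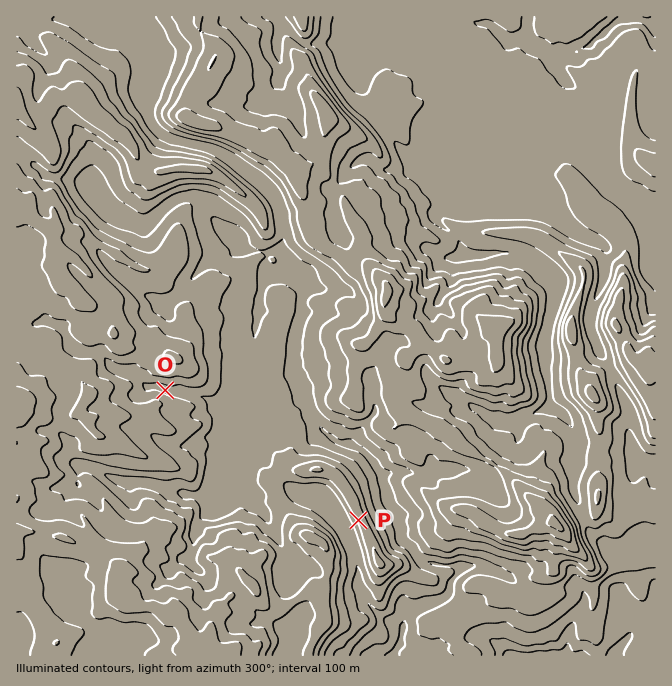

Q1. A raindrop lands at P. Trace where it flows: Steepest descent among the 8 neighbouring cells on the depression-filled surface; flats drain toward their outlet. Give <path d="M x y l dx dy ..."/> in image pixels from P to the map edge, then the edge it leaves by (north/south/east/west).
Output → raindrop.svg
<path d="M358 520l-4 5-10 0 0 3 4 9 0 3 7 14 2 14 1 2 0 15 9 17 17 16 3 2 3 0 12 7 0 13-2 2 0 3-3 3-3 7"/>
exit: south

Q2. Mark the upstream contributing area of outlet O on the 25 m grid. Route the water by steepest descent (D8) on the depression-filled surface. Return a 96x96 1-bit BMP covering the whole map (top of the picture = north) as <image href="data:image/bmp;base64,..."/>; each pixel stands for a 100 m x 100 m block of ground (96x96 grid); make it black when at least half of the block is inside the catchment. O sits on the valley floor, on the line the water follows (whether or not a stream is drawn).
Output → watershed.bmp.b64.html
<image width="96" height="96" href="data:image/bmp;base64,Qk2+BAAAAAAAAD4AAAAoAAAAYAAAAGAAAAABAAEAAAAAAIAEAAATCwAAEwsAAAIAAAAAAAAA////AAAAAAAAAAAAAAAAAAAAAAAAAAAAAAAAAAAAAAAAAAAAAAAAAAAAAAAAAAAAAAAAAAAAAAAAAAAAAAAAAAAAAAAAAAAAAAAAAAAAAAAAAAAAAAAAAAAAAAAAAAAAAAAAAAAAAAAAAAAAAAAAAAAAAAAAAAAAAAAAAAAAAAAAAAAAAAAAAAAAAAAAAAAAAAAAAAAAAAAAAAAAAAAAAAAAAAAAAAAAAAAAAAAAAAAAAAAAAAAAAAAAAAAAAAAAAAAAAAAAAAAAAAAAAAAAAAAAAAAAAAAAAAAAAAAAAAAAAAAAAAAAAAAAAAAAAAAAAAAAAAAAAAAAAAAAAAAAAAAAAAAAAAAAAAAAAAAAAAAAAAAAAAAAAAAAAAAAAAAAAAAAAAAAAAAAAAAAAAAAAAAAAAAAAAAAAAAAAAAAAAAAAAAAAAAAAAAAAAAAAAAAAAAAAAAAAAAAAAAAAAAAAAAAAAAAAAAAAAAAAAAAAAAAAAAAAAAAAAAAAAAAAAAAAAAAAAAAAAAAAAAAAAAAAAAAAAAAAAAAAAAAAAAAAAAAAAAAAAAAAAAAAAAAAAAAAAAAAAAAAAA//+AAAAAAAAAAAAB///AAAAAAAAAAAAD///wAAAAAAAAAAAD///wAAAAAAAAAAAD///wAAAAAAAAAAAD///wAAAAAAAAAAAD///wAAAAAAAAAAAD///wAAAAAAAAAAAD///4AAAAAAAAAAAD///wAAAAAAAAAAAD//xgAAAAAAAAAAAD//gAAAAAAAAAAAAD//gAAAAAAAAAAAAD//gAAAAAAAAAAAAD//AAAAAAAAAAAAAD//AAAAAAAAAAAAAD//AAAAAAAAAAAAAD//AAAAAAAAAAAAAA/+AAAAAAAAAAAAAA/+AAAAAAAAAAAAAA/8AAAAAAAAAAAAAAf4AAAAAAAAAAAAAAHwAAAAAAAAAAAAAADgAAAAAAAAAAAAAADAAAAAAAAAAAAAAAAAAAAAAAAAAAAAAAAAAAAAAAAAAAAAAAAAAAAAAAAAAAAAAAAAAAAAAAAAAAAAAAAAAAAAAAAAAAAAAAAAAAAAAAAAAAAAAAAAAAAAAAAAAAAAAAAAAAAAAAAAAAAAAAAAAAAAAAAAAAAAAAAAAAAAAAAAAAAAAAAAAAAAAAAAAAAAAAAAAAAAAAAAAAAAAAAAAAAAAAAAAAAAAAAAAAAAAAAAAAAAAAAAAAAAAAAAAAAAAAAAAAAAAAAAAAAAAAAAAAAAAAAAAAAAAAAAAAAAAAAAAAAAAAAAAAAAAAAAAAAAAAAAAAAAAAAAAAAAAAAAAAAAAAAAAAAAAAAAAAAAAAAAAAAAAAAAAAAAAAAAAAAAAAAAAAAAAAAAAAAAAAAAAAAAAAAAAAAAAAAAAAAAAAAAAAAAAAAAAAAAAAAAAAAAAAAAAAAAAAAAAAAAAAAAAAAAAAAAAAAAAAAAAAAAAAAAAAAAAAAAAAAAAAAAAAAAAAAAAAAAAAAAAAAAAAAAAAAAAAAAAAAAAAAAAAAAAAAAAAAAAAAAAAAAAAAAAAAAAA="/>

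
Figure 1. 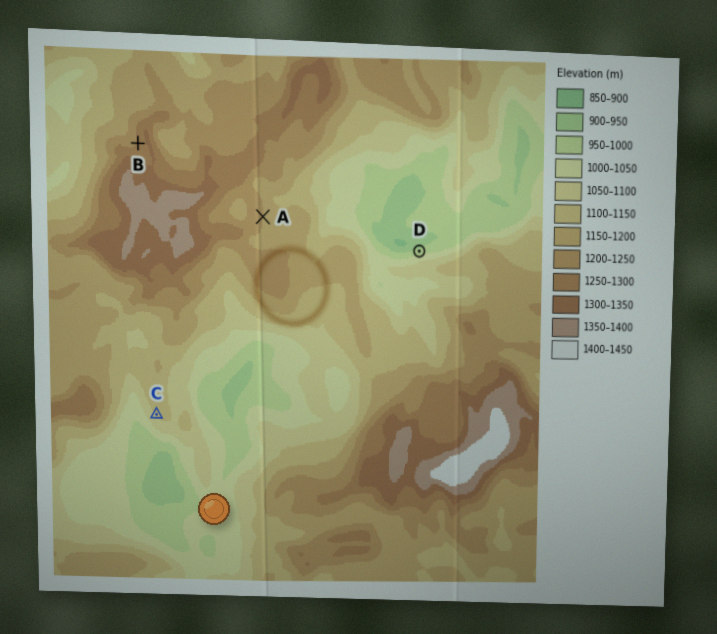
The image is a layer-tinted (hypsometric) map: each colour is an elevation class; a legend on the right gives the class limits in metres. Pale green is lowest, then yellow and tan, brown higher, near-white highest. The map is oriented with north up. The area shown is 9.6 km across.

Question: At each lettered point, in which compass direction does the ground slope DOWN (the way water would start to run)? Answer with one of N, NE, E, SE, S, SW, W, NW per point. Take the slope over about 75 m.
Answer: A E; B W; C SW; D N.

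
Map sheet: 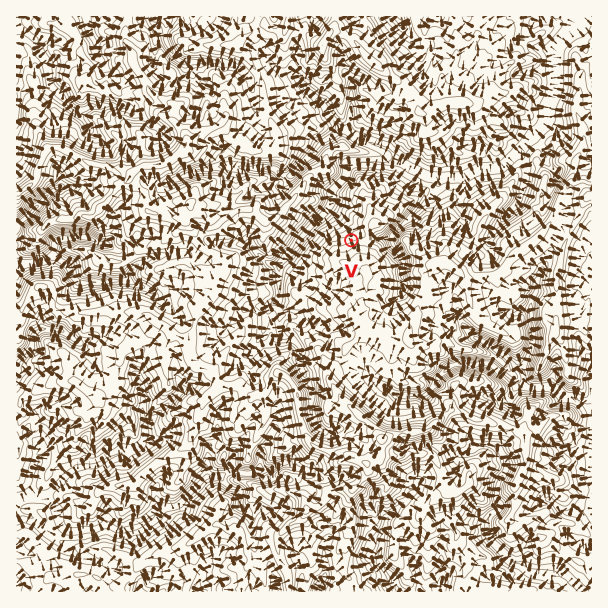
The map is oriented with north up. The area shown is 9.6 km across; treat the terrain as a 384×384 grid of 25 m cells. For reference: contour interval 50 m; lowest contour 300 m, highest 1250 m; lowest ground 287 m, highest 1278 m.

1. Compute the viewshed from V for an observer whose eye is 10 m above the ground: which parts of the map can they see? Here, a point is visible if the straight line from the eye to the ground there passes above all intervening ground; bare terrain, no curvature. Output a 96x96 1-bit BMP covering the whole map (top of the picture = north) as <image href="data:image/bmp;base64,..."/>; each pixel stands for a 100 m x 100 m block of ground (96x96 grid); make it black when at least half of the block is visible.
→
<image width="96" height="96" href="data:image/bmp;base64,Qk2+BAAAAAAAAD4AAAAoAAAAYAAAAGAAAAABAAEAAAAAAIAEAAATCwAAEwsAAAIAAAAAAAAA////AAAAAAAAAAAAAAAAAAAAAAAAAAAAAAAAAAAAAAAAAAAAAAAAAAAAAAAAAAAAAAAAAAAAAAAAAAAAAAAAAAAAAAAAAAAAAAAAAAAAAAAAAAAAAAAAAAAAAAAAAAAAAAAAAAAAAAAAAAAAAAAAAAAAAAAAAAAAAAAAAAAAAAAAAAAAAAAAAAAAAAAAAAAAAAAAAAAAAAAAAAAAAAAAAAAAAAAAAAAAAAAAAAAAAAAAAAAAAAAAAAAAAAAAAAAAAAAAAAAAAAAAAAAAAAAAAAAAAAAAAAAAAAAAAAAAAAAAAAAAAAAAAAAAAAAAAAAAAAAAAAAAAAAAAAAAAAAAAAAAAAAAAAAAAAAAAAAAAAAAAAAAAAAAAAAAAAAAAAAAAAAAAAAAAAAAAAAAAAAAAAAAAAAAAAAAAAAAAAAAAAAAAAAAAAAAAAAAAAAAAAAAAAAAAAAAAAAAAAAAAAAAAAAAAAAAAAAAAAAAAAAAAAAAAAAAAAAAAAAAAAAAAAAAAAAAAAAAAAAAAAAAAAAAAAAAAAAAAAAAAAAAAAAAAAAAAAAAAAAAAAAAAAAAAAAAAAAAAAAAAAAAAAAAAAAAAAAAAAAAAAAAAAAAAAAAAAAAAAAAAAAAAAAAAAAAAAAAAAAAAAAAAAAAAAAAAAAAAAAAAAAAAAAAAAAAAAAAAAAAAAAAAAAAAAAAAAAAAAAAAAAAAAAAAAAAAAAAAAAAAAAAAAAAAAAAAAAAAAAAAAAAAAAAAAAAAAAAAAAAAAAAAAAAAAAAAAAAAAAAAAAAAAAAAAAAAAAAAAAAAAAAAAAAAAAAQAAAAAAAAAAAAAAAcAAAAAAAAAAAAAAAOAAAAAAAAAAAAAAAPAAAAAAAAAAAAAAAHwAAAAAAAAAAAAAAHwACAAAAAAAAAAAAfiAHAAAAAAAAAAAB+HAHgAAAAAAAAAAD8HgDgAAAAAAAAAADEHwDoAAAAAAAAAAE8H4B4AAAAAAAAAAI8H8A4AAAAAAAAAAB4H+BoAAAAAAAAAAHg4/gIAAAAAAAAAAHwcfw4AAAAAAAAAADAAPxwAAAAAAAAAACAAHzAAAAAAAAAAACAgH4AAAAAAAAAAAAAQD8AAAAAAAAAAAAAAB8AAAAAAAAAAAAAAAcAAAAAAAAAAD8AAAGAAAAAAAAAAA/gfgOAAAAAAAAAAAfz9wPAAAAAAAAAAAP5A4AAAAAAAAAAAAHwA8AAAAAAAAAAAAB4B8AAAAAAAAAAAAAcAHwAAAAAAAAAAAAOAAA8AAAAAAAAAAAGAGC/AAAAAAAAAAACAAH/wAAAAAAAAAAACYP/4AAAAAAAAAAEH4//8AAAAAAAAAAAH5/4YAAAAAAAAAAAHj/h4AAAAAAAAAAAHH9nwAAAAAAAAAAAA/9/AAAAAAAAAAAAB/9+AAAAAAAAAAAAz//4AAAAAAAAAAABz5/wAAAAAAAAAAAH/5/gAAAAAAAAAAAB/4fgAAAAAAAAAAAA+4PAAAAAAAAAAAAAecEAAAAAAAAAAAAAEQAAAAAAAAAAAAAAAQAAAAAAAA="/>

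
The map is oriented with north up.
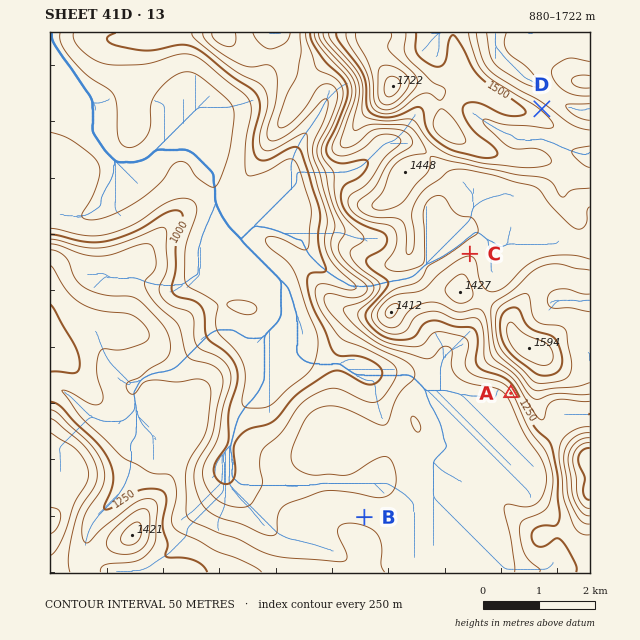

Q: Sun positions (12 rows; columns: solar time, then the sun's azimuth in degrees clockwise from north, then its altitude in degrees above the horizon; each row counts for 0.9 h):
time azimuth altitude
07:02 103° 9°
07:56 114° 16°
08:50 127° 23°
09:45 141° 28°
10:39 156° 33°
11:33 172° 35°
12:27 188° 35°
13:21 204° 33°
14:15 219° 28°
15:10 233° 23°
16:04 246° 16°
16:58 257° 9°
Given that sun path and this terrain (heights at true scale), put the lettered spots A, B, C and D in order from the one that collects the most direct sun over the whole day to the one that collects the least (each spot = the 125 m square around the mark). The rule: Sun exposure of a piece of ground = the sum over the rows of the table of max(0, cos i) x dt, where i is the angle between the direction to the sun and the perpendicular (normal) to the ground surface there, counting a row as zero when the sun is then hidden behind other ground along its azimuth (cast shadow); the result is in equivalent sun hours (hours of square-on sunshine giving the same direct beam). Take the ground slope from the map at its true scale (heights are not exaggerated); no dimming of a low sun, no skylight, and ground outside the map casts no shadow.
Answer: A > B > C > D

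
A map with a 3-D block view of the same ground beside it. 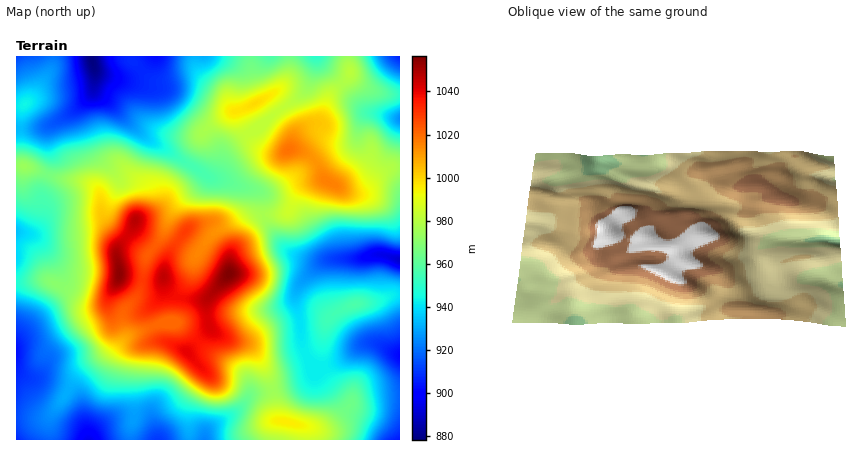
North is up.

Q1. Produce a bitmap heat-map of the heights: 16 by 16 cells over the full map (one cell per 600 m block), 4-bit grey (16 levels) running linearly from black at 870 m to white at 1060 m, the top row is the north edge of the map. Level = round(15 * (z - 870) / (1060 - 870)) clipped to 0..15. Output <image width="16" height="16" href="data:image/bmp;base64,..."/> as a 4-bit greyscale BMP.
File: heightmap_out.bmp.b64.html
<image width="16" height="16" href="data:image/bmp;base64,Qk32AAAAAAAAAHYAAAAoAAAAEAAAABAAAAABAAQAAAAAAIAAAAATCwAAEwsAABAAAAAAAAAAAAAAABEREQAiIiIAMzMzAERERABVVVUAZmZmAHd3dwCIiIgAmZmZAKqqqgC7u7sAzMzMAN3d3QDu7u4A////AEQzREVXmphkRERVZ4eYd3Q0VneLyYdmZDRoq83LlmVDNXq8zduWZkRWnM3d2oZnZXiM7d3tpVVVZ4vs3N2WQzJni93My4dlVWeKzLupiZiHd4qamHiKu6iHiIh3eKu6mVVmZXiJq7mHVDREV5qaqXZVMjNGiamZh0QhMzVniHh1"/>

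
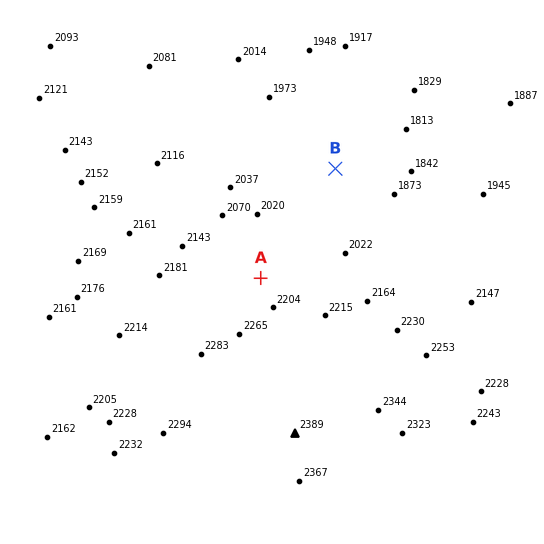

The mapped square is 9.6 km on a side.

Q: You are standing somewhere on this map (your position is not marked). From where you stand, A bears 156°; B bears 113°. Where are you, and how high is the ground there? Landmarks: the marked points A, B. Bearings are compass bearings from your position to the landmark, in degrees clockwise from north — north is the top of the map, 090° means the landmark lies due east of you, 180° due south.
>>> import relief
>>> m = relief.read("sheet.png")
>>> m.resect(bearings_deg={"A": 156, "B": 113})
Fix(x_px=183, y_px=104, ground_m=2070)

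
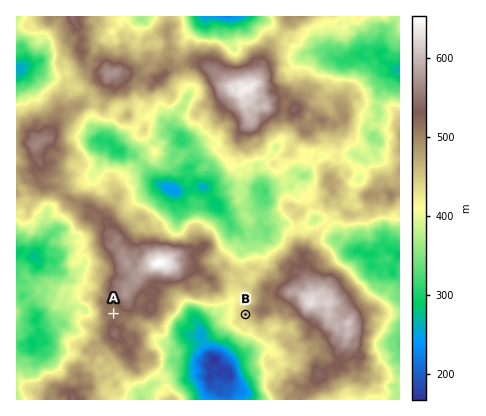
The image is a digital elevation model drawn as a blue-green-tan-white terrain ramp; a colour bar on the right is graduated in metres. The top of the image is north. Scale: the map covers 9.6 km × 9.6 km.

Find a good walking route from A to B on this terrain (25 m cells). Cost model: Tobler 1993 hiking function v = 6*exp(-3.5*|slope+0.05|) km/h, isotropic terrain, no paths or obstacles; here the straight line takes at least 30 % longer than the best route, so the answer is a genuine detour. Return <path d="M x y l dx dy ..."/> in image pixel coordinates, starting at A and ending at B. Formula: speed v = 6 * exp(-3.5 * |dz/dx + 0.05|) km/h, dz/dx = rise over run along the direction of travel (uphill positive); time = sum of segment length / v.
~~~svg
<path d="M114 314l4 0 2-2 8 0 34-16 2-4 6-2 8 0 18 8 8 0 6 4 18 0 4 2 10 8 4 2"/>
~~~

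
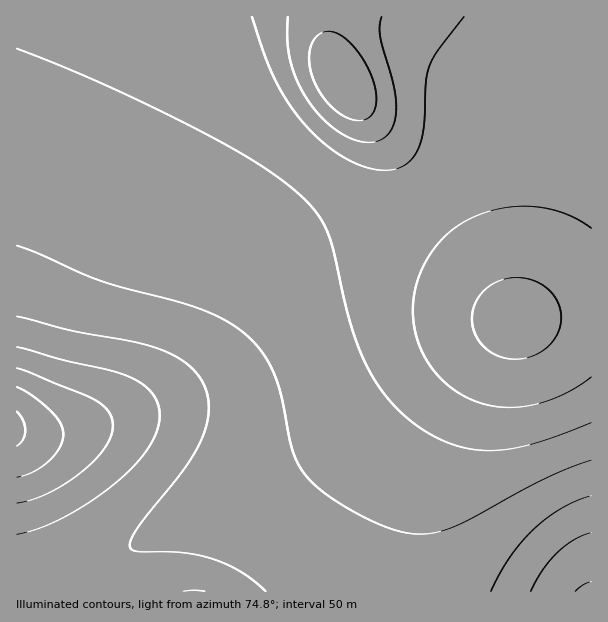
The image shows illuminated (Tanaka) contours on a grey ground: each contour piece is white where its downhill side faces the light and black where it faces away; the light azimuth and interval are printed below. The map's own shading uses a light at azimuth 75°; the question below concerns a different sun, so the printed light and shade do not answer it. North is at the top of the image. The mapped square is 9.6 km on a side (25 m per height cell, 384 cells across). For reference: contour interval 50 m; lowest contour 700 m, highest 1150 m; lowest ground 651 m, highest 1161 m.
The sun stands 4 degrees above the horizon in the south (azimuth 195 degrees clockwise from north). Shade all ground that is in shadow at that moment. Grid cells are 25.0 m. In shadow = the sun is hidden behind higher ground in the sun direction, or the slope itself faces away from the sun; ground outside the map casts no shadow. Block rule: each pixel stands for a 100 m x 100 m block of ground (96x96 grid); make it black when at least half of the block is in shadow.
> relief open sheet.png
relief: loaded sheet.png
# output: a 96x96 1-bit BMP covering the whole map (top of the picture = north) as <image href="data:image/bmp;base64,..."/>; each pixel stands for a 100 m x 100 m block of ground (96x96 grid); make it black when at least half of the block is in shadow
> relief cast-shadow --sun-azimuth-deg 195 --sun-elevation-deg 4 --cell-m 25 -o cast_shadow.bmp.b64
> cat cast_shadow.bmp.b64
<image width="96" height="96" href="data:image/bmp;base64,Qk2+BAAAAAAAAD4AAAAoAAAAYAAAAGAAAAABAAEAAAAAAIAEAAATCwAAEwsAAAIAAAAAAAAA////AAAAAAAAAAB//4AAAAAAAAAAAAB//4AAAAAAAAAAAAA//wAAAAAAAAAAAAA//wAAAAAAAAAAAAAf/wAAAAAAAAAAAAAf/gAAAAAAAAAAAAAP/gAAAAAAAAAAAAAH/AAAAAAAAAAAAAAD+AAAAAAAAAAAAAAA8AAAAAAAAAAAAAAAAAAAAAAAAAAAAAAAAAAAAAAAAAEAAAAAAAAAAAAAAAMAAAAAAAAAAAAAAAcAAAAAAAAAAAAAAAcAAAAAAAAAAAAAAAcAAAAAAAAAAAAAAA8AAAAAAAAAAAAAAA8AAAAAAAAAAAAAAB8AAAAAAAAAAAAAAB8AAAAAAAAAAAAAAB8AAAAAAAAAAAAAAD8AAAAAAAAAAAAAAD8AAAAAAAAAAAAAAH8AAAAAAAAAAAAAAH8AAAAAAAAAAAAAAf8AAAAAAAAAAAAAB/8AAAAAAAAAAAAAH/8AAAAAAAAAAAAAf///AAAAAAAAAAAA/4P/4AAAAAAAAAAA/gD//AAAAAAAAAAAfAD//4AAAAAAAAAAAAD//+AAAAAAAAAAAAD///gAAAAAAAAAAAD///wAAAAAAAAAAAD///8AAAAAAAAAAAD///+AAAAAAAAAAAD///+AAAAAAAAAAAD///+AAAAAAAAAAAD////AAAAAAAAAAAD////AAAAAAAAAAAD////AAAAAAAAAAAD////AAAAAAAAAAAD////AAAAAAAAAAAD///+AAAAAAAAAAAD///+AAAAAAAAAAAB///+AAAAAAAAAAAB///8AAAAAAAAAAAA///8AAAAAAAAAAAA///4AAAAAAAAAAAAf//wAAAAAAAAAAAAf//gAAAAAAAAAAAAf//AAAAAAAAAAAAAP/+AAAAAAAAAAAAAP/8AAAAAAAAAAAAAH/4AAAAAAAAAAAAAH/wAAAAAAAAAAAAAD/gAAAAAAAAAAAAAD/gAAAAAAAAAAAAAB/AAAAAAAAAAAAAAB+AAAAAAAAAAAAAAB+AAAAAAAAAAAAAAA+AAAAAAAAAAAAAAA8AAAAAAAAAAAAAAAcAAAAAAAAAAAAAAAYAAAAAAAAAAAAAAAIAAAAAAAAAAAAAAAAAAAAAAAAAAAAAAAAAAAAAAB+AAAAAAAAAAAAAAH/AAAAAAAAAAAAAAf/AAAAAAAAAAAAAA//gAAAAAAAAAAAAB//gAAAAAAAAAAAAD//gAAAAAAAAAAAAH//gAAAAAAAAAAAAH//gAAAAAAAAAAAAP//gAAAAAAAAAAAAf//gAAAAAAAAAAAAf//AAAAAAAAAAAAA///AAAAAAAAAAAAA///AAAAAAAAAAAAB//+AAAAAAAAAAAAB//+AAAAAAAAAAAAB//8AAAAAAAAAAAAB//8AAAAAAAAAAAAB//4AAAAAAAAAAAAB//wAAAAAAAAAAAAB//wAAAAAAAAAAAAA//gAAAAAAAAAAAAA//AAAAAAAAAAAAAAf+AAAAAAAAAAAAAAP4AAAAAAAAAAAAAADgAAAAAAAAAAAAAAAAAAAAAAAAAAAAAAAAAAAAAAA="/>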